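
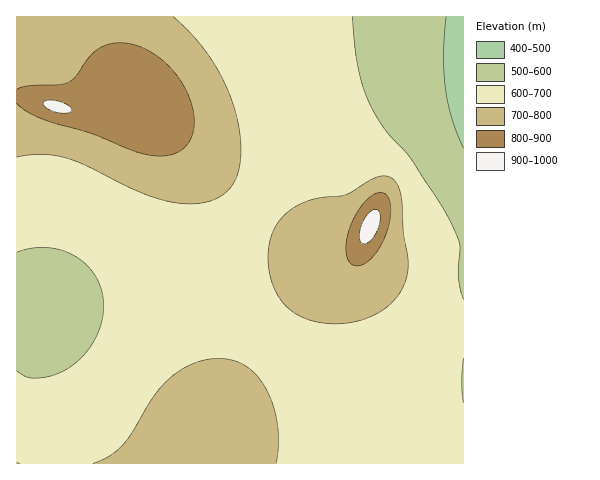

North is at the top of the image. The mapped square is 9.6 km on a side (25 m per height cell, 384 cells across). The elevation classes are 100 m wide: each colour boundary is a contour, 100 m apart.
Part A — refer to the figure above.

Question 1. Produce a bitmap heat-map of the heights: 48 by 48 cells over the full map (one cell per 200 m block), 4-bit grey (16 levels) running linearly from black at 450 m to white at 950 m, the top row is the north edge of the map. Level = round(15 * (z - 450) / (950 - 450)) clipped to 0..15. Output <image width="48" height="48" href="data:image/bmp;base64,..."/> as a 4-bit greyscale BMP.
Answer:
<image width="48" height="48" href="data:image/bmp;base64,Qk32BAAAAAAAAHYAAAAoAAAAMAAAADAAAAABAAQAAAAAAIAEAAATCwAAEwsAABAAAAAAAAAAAAAAABEREQAiIiIAMzMzAERERABVVVUAZmZmAHd3dwCIiIgAmZmZAKqqqgC7u7sAzMzMAN3d3QDu7u4A////AHd3d3d4iIiImZmZmYiId3d3ZmZmZVVVVXd3d3d3eIiImZmpmZiId3d3ZmZmZVVVVXd3d3d3d4iImaqqqZiId3d3ZmZmZVVVVWZmZnd3d3iImaqqqZiId3d3ZmZmZVVVVWZmZmZ3d3iImaqqqZiId3d2ZmZmZVVVVWZmZmZmd3eImaqqmZiId3d3ZmZmZVVVVWVVVmZmZ3eIiZmZmYiHd3d3ZmZmZVVVVVVVVVZmZnd4iJmZmIiHd3d3ZmZmZlVVVVVVVVVWZnd3iIiIiIiHd3d3ZmZmZlVVVVREVVVVZmd3eIiIiIh3d3d3dmZmZlVVVURERFVVZmZ3d4iIiId3d3d3d2ZmZmVVVUREREVVVmZnd3d3d3d3d3d3d3dmZmZVVURERERVVWZmd3d3d3d3d3d3d3d2ZmZVVURERERFVWZmZ3d3d3d3d3d3d3d3dmZlVUM0RERFVVZmZ3d3d3d3d3d3d3d3d2ZlVTMzRERFVVZmZnd3d3d3d3iIiId3d3ZmVTMzRERFVVZmZnd3d3d3eIiIiIiHd3ZmVUM0RERFVVZmZmd3d3d3iIiIiIiId3dmVURERERFVVZmZmd3d3d3iIiIiYiIh3dmVURERERFVVZmZmd3d3d4iIiImZmIiHdmVERERERVVVZmZmd3d3d4iIiJmqmYiHdmVEREREVVVVZmZmd3d3d4iIiJmrqZiHdmVERERFVVVWZmZmd3d3d4iIiJm8ypiHdmVVVVVVVVVmZmZnd3d3d4iIiJm93KiHdmVVVVVVVVZmZmZ3d3d3d4iIiImt7bmHZlVFVVVVVWZmZmd3d3d3d3iIiIms7sl3ZlVGZVVWZmZmZ3d3d3d3d3eIiIib3sl3ZVRGZmZmZmZnd3d3d3d3d3d4iIiKzcp2ZVRGZmZmZmd3d4iIiId3d3d3eIiIq7l2VUQ2ZmZmZ3d4iIiIiIh3d3d3d3d4iah2VEM3d3d3d3iIiZmZmIiHd3d3d3d3eIdlVEM3d3d3eIiZmaqZmYiHd3d3d3d2Z3ZlRDMnd3d4iImaqqqqmZiHd3d3dmZmZmZUQzMoiIiIiZqqu7uqqZiHd3dmZmZmZVVUQzIoiIiZmqu7u7u7qpiHd3ZmZmZmVVVEMyIomZmqq7vMzMu7qpiHd2ZmZmZVVVREMyIZmqu8zMzMzMu7qpiHdmZmZmVVVURDMyIaq83d3MzMzMy7qpiHdmZmZlVVVERDMiIbze7dzMzMzMu7qZh3dmZmZlVVVEQzMiEbzMzMzMzMzMu6qYh3ZmZmZVVVVEQzMiEau7u7vMzMzLu6qYh3ZmZmVVVVREQzMiEaqqqru8zMy7uqmId2ZmZmVVVVREQzIiEZmZqqu7vMu7qpmHd2ZmZmVVVVREMzIiEZmZmqq7u7u6qZiHdmZmZlVVVUREMzIiEZmZmaqru7uqmYh3dmZmZlVVVUREMzIiEZmZmZqqqqqpmId3ZmZmZlVVVUREMzIiEYiJmZmqqqmZiHd3ZmZmZVVVVUREMzIiEYiImZmZmZmIh3d2ZmZmZVVVVUREMzIiEQ=="/>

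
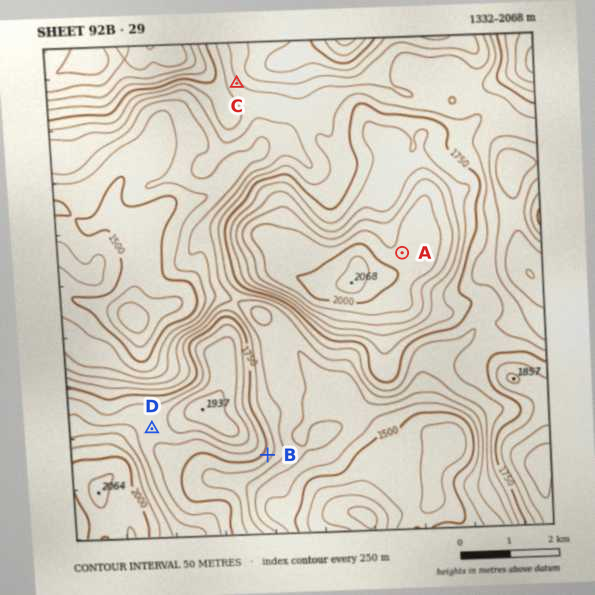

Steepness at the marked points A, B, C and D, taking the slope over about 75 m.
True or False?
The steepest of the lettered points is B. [True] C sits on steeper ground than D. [True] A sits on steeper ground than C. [False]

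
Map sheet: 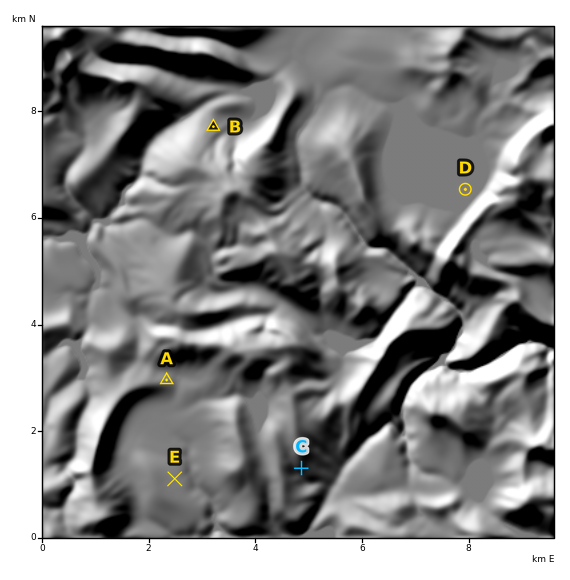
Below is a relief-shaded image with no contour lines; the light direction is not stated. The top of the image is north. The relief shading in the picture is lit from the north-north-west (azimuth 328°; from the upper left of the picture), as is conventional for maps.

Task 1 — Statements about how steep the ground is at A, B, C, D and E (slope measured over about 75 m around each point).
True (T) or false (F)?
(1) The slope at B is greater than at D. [T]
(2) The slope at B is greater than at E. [T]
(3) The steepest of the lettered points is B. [F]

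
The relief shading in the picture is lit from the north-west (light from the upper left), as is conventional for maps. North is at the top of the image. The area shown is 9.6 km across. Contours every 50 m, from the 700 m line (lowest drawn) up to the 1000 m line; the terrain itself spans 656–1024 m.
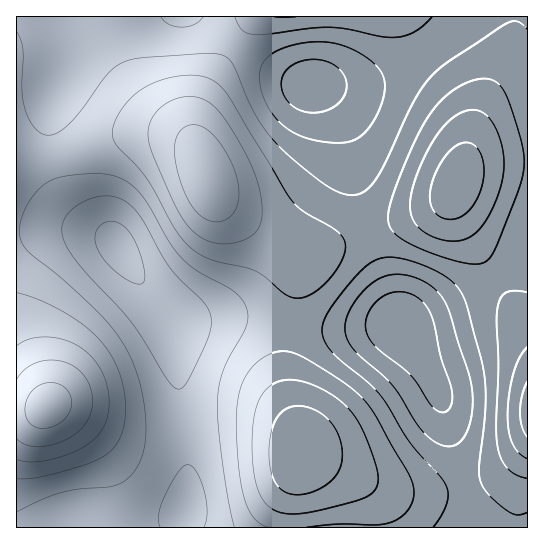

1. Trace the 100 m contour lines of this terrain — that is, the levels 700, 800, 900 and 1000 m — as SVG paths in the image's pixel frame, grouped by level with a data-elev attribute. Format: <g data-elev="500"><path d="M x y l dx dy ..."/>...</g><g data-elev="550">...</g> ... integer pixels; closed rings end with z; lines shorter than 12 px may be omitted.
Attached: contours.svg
<g data-elev="700"><path d="M439 412l-9-8-19-29-33-26-10-14-3-10 3-12 9-12 10-7 12-2 14 3 10 7 8 12 4 12 6 32 9 25 2 11 0 8-3 7-4 3z"/><path d="M135 284l-10-6-11-8-9-9-6-10-3-8-1-8 3-7 5-5 8-2 8 2 8 7 7 9 7 19 4 17-1 6-2 2z"/><path d="M311 113l-13-4-10-7-6-11 0-12 4-9 9-7 14-3 13 0 11 4 8 7 5 10 0 9-4 9-8 8-11 4z"/></g><g data-elev="800"><path d="M433 527l9-13 5-12 1-9-3-10-35-40-31-49-11-12-34-28-8-11-4-9 0-8 4-9 17-26 23-25 8-5 9-3 20 1 27 9 20 11 11 14 7 17 14 51 3 20 0 32-6 54 1 14 9 14 18 16 10 4 10-3"/><path d="M17 512l25-13 19-6 18-4 30-2 10-3 8-5 7-7 6-10 3-11 3-24-3-29-7-27-11-24-12-18-18-19-33-31-34-28-6-8-2-8 0-12 5-14 9-14 11-11 9-5 11-3 37-2 17 4 15 9 12 14 23 40 12 16 16 14 37 20 8 8 4 8 2 8-1 10-23 44-4 14-3 16 1 24 4 39 6 39 6 26"/><path d="M527 30l-9-8-5-1-6 2-57 37-15 12-10 12-11 17-28 60-9 17-12 13-12 4-13-2-15-8-28-23-19-17-13-15-10-16-23-51-5-5-8-4-16 0-57 3-23 5-8 5-8 7-26 37-15 16-13 8-11-1-5-4-6-7-7-17-2-19 1-37-2-9-4-9"/><path d="M235 17l7 13 11 4 13 0 44-6 20-1 16 2 32 7 15 1 10-1 11-4 9-6 9-9"/></g><g data-elev="900"><path d="M281 513l12 1 14-1 51-13 15-7 3-6 2-6-2-14-8-25-8-17-9-14-12-11-14-10-16-7-15-3-16 2-12 8-9 15-4 21 0 35 4 26 9 17 7 5z"/><path d="M17 459l13 3 17-2 20-5 18-9 10-8 8-11 5-12 1-13-2-17-6-16-10-12-13-11-16-7-17-2-16 2-12 7"/><path d="M527 347l-8 11-5 15-5 21-1 21 1 16 3 12 7 10 8 6"/><path d="M217 243l12 1 12-3 9-4 7-7 4-8 1-9-3-27-6-17-9-19-15-25-11-15-8-7-9-5-11-2-11 2-15 7-11 12-5 13 1 15 21 50 13 25 8 10 8 6 8 5z"/><path d="M447 241l16-1 8-4 7-5 13-20 11-28 2-22-4-22-10-20-5-5-7-4-8 0-9 3-10 6-9 9-17 28-13 34-2 19 2 8 3 6 12 11z"/></g><g data-elev="1000"><path d="M36 427l7 1 10-1 8-5 7-7 3-8 0-8-2-7-6-6-9-3-9 0-9 4-6 7-4 9-1 11 4 8z"/></g>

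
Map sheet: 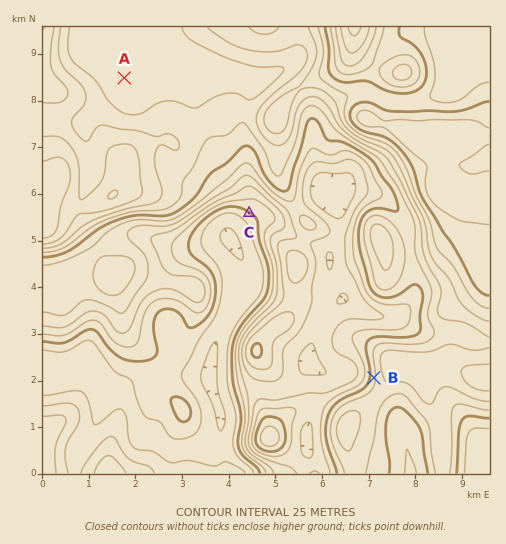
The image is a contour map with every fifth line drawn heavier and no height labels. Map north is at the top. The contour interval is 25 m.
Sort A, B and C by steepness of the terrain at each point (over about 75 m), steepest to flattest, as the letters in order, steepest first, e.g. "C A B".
B C A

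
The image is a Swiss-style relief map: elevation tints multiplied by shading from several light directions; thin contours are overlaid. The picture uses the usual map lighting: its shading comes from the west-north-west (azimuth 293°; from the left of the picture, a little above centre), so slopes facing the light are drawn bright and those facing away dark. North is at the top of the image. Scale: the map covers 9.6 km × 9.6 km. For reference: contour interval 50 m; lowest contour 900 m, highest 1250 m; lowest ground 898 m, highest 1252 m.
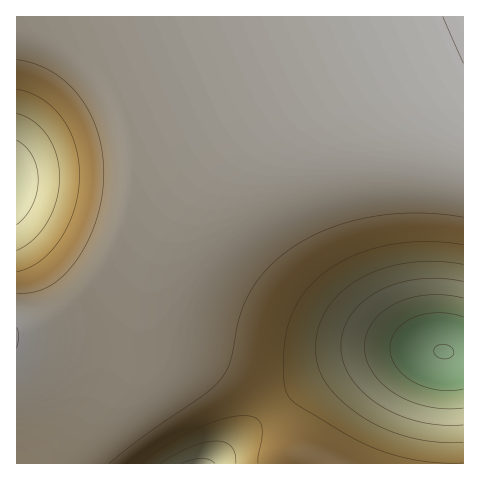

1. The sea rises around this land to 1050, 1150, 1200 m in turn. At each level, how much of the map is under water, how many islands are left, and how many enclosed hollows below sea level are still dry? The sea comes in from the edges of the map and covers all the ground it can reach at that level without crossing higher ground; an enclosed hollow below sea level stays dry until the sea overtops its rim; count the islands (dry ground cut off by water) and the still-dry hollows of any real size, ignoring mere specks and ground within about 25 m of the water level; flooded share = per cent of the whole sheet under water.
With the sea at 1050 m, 8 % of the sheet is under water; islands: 0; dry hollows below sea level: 0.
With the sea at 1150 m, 23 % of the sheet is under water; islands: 0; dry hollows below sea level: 0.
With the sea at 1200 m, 37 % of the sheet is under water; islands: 0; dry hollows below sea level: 0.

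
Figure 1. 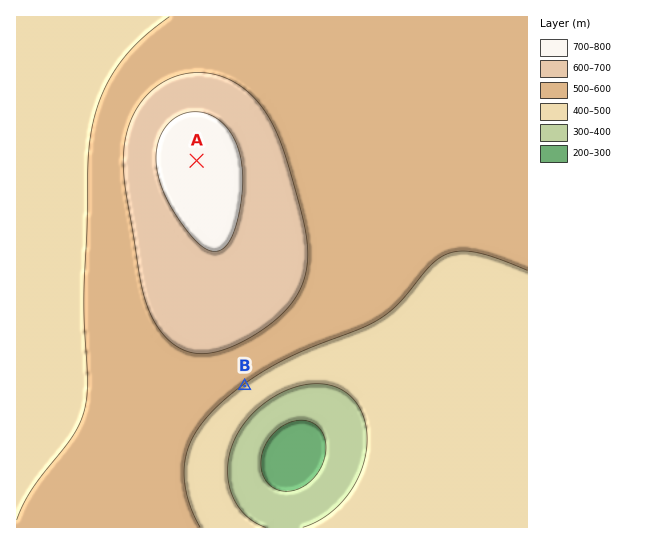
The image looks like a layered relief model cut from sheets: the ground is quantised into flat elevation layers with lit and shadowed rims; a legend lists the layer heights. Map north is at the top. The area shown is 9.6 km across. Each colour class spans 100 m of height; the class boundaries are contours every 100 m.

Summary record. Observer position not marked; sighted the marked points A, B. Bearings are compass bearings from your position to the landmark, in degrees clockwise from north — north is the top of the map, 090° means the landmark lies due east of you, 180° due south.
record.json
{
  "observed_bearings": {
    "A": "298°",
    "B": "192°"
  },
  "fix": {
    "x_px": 283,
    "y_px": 206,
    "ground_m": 630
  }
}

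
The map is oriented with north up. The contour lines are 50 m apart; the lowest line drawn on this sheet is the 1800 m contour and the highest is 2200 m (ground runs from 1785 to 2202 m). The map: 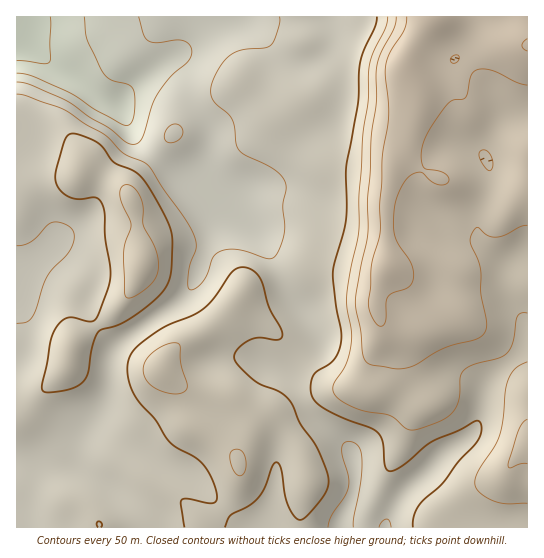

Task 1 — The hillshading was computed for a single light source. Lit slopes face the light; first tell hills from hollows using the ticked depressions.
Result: NW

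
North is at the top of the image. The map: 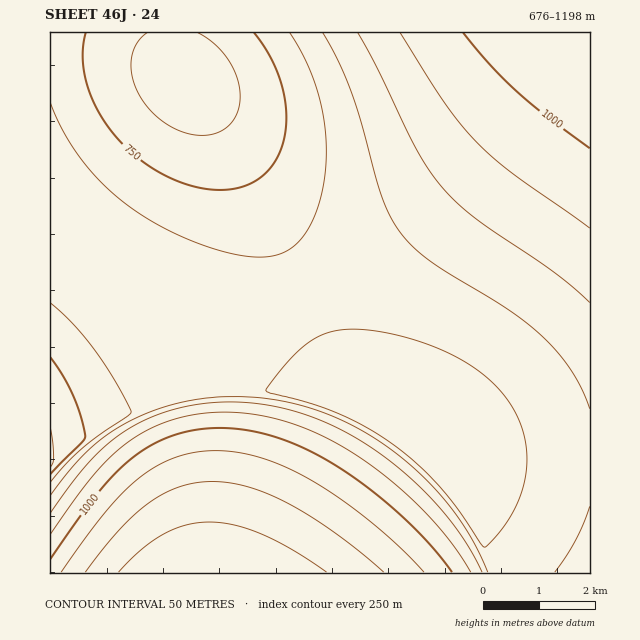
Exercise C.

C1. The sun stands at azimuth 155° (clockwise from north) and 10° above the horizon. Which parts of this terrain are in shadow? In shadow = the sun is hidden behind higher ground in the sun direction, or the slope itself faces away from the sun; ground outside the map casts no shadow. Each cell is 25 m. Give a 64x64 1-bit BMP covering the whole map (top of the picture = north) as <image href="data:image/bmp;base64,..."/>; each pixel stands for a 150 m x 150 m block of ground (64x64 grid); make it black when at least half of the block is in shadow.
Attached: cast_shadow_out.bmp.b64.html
<image width="64" height="64" href="data:image/bmp;base64,Qk0+AgAAAAAAAD4AAAAoAAAAQAAAAEAAAAABAAEAAAAAAAACAAATCwAAEwsAAAIAAAAAAAAA////AAAAAAAAAAAAAAAAAAAAAAAAAAAAAAAAAAAAAAAAAAAAAAAAAIAAAAAAAAAAgAAAAAAAAADAAAAAAAAAAOAAAAAAAAAA8AAAAAAAAADwAAAAAAAAAPgAAAAABAAA/AAAAAAIAAD+AAAAABgAAP8AAAAAMAAA/8AAAADgAAD/4AAAAcAAAP/4AAAHAAAA//8AAD4AAAD///AD/AAAAD/////wAAAAB////8AAAAAA///+AAAAAAAf//AAAAAAAAB8AAAAAAAAAAAAAAAAAAAAAAAAAAAAAAAAAAAAAAAAAAAAAAAAAAAAAAAAAAAAAAAAAAAAAAAAAAAAAAAAAAAAAAAAAAAAAAAAAAAAAAAAAAAAAAAAAAAAAAAAAAAAAAAAAAAAAAAAAAAAAAAAAAAAAAAAAAAAAAAAAAAAAAAAAAAAAAAAAAAAAAAAAAAAAAAAAAAAAAAAAAAAAAAAAAAAAAAAAAAAAAAAAAAAAAAAAAAAAAAAAAAAAAAAAAAAAAAAAAAAAAAAAAAAAAAAAAAAAAAAAAAAAAAAAAAAAAAAAAAAAAAAAAAAAAAAAAAAAAAAAAAAAAAAAAAAAAAAAAAAAAAAAAAAAAAAAAAAAAAAAAAAAAAAAAAAAAAAAAAAAAAAAAAAAAAAAAAAAAAAAAAAAAAAAAAAAAAAAAAAAAAAAAAAAAAAAA=="/>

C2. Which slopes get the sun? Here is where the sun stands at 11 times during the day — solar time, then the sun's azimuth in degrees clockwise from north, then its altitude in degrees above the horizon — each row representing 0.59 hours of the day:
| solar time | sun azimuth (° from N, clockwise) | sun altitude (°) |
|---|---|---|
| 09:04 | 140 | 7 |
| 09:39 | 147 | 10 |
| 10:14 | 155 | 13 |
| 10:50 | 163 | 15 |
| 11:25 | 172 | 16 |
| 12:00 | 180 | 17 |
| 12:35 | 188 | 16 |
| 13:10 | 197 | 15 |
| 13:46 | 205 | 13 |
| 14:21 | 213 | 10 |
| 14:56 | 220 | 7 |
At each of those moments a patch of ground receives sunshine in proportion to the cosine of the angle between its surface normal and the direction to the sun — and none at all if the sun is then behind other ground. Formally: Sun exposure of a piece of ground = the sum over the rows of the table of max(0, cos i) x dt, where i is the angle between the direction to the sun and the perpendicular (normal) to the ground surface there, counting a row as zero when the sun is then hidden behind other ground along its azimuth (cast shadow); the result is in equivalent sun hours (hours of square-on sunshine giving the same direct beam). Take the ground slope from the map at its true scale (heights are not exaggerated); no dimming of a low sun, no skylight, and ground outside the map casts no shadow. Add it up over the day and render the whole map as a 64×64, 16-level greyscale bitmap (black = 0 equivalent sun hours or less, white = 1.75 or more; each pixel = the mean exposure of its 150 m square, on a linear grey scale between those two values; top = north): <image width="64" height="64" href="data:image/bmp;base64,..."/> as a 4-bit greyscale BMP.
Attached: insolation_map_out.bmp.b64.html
<image width="64" height="64" href="data:image/bmp;base64,Qk12CAAAAAAAAHYAAAAoAAAAQAAAAEAAAAABAAQAAAAAAAAIAAATCwAAEwsAABAAAAAAAAAAAAAAABEREQAiIiIAMzMzAERERABVVVUAZmZmAHd3dwCIiIgAmZmZAKqqqgC7u7sAzMzMAN3d3QDu7u4A////AIiIiZmZmqqqqqqqqqqqqZmZmZmZmZmIiId1m7u7u7u7eIiImZmZmqqqqqqqqqmZmZmZmZmZiIiId2Wbu7u7u7t3iIiJmZmZmqqqqqqZmZmZmZmZmZiIiId2Vpq7u7u7u3d4iImZmZmZmZmZmZmZmZmZmZmYiIiId2VImru7u7u7d3iIiJmZmZmZmZmZmZmZmZmZmYiIiHd2VFmqu7u7u7tnd4iIiZmZmZmZmZmZmZmZmZmIiIiHd2ZDeau7u7u7u2d3eIiIiZmZmZmZmZmZmZmZiIiIiHd2ZTWaq7u7u7u7Znd3iIiImZmZmZmZmZmZmYiIiIh3d2ZTOKq7u7u7u7tWZ3d4iIiImZmZmZmZmZmIiIiIh3d2ZTJ5q7u7u7zMzFVmd3eIiIiIiJmZmZmIiIiIiId3dmVTJZqru7zMzMzMRVZnd3eIiIiIiIiIiIiIiIiHd3dmVDFIqru7zMzMzMwkRWZnd3eIiIiIiIiIiIiIh3d3ZmVDE4qru7zMzMzMzCE0VWZnd3d4iIiIiIiIiHd3d2ZlVCEoq7u7zMzMzMzMchJEVWZmd3d3d3d3d3d3d3dmZVQyAnq7zMzMzMzMzMyXMCNEVWZmZ3d3d3d3d3dmZmVUQhA4q7zMzMzMzMzMzLqEASNEVVVmZmZmZmZmZmZVVEMQBIq7zMzMzMzMzMzMy6lhARI0RFVVVWZmZlVVVUQyEAFpu7zMzN3d3d3d3czMy6hAABIjNERERVVUREQzIhAAOKu8zMzd3d3d3d3d3czMu6cwAAESIjMzMzMzIhEAACebu8zMzd3d3d3d3d3d3czMu6cwAAAAARERERAAAAAmm7vMzM3d3d3d3d3d3d3d3czMu6hBAAAAAAAAAAABR6u7zMzM3d3d3d3d3d3d3e3d3dzMy7p0IQAAAAABJHq7vMzMzN3d3d3d3d3d3d3d7t3d3dzMzLuql2ZmaJq7u8zMzM3d3d3d3d3d3d3d3d3u7d3d3czMzMzLu7u7zMzMzMzN3d3d3d3d3d3d3d3d3e7u7d3d3dzMzMzMzMzMzMzM3d3d3d3e7u7u7u7u3d3d/u7u7d3d3d3d3d3d3c3d3d3d3d3d3u7u7u7u7u7u7t3+7u7d3d3d3d3MzM3d3d3d3d3d3d3u7u7u7u7u7u7u7v7u7t3d3d3czMzMzM3d3d3d3d3d3u7u7u7u7u7u7u7u/u7u3d3d3MzMzMzMzM3d3d3d3d3e7u7u7u7u7u7u7u7+7u3d3d3MzMzMzMzMzM3d3d3d3d7u7u7u7u7u7u7u7u7u7d3d3MzMzMzMzMzMzN3d3d3d3u7u7u7u7u7u7u7u7u7d3d3MzMzMzMzMzMzMzd3d3d3e7u7u7u7u7u7u7u7u7d3d3MzMzMzMzMzMzMzM3d3d3d7u7u7u7u7u7u7u7u7t3dzMzMzMu7u7vMzMzMzN3d3d3u7u7u7u7u7u7u7u7t3dzMzMy7u7u7u7vMzMzMzd3d3d7u7u7u7u7u7u7u7t3dzMzMu7u7u7u7u7vMzMzN3d3d3u7u7u7u7u7u7u7t3dzMzMu7u7u7u7u7u7zMzMzd3d3e7u7u7u7u7u7u7u3dzMzLu7u7u7u7u7u7u8zMzN3d3d7u7u7u7u7u7u7u7dzMzLu7u7qqqqqru7u7vMzMzd3d3e7u7u7u7u7u7u7tzMzLu7u6qqqqqqqru7u8zMzN3d3d7u7u7u7u7u7u7uzMzLu7uqqqqqqqqqq7u7vMzM3d3d3u7u7u7u7u7u7u7MzLu7uqqqqqqqqqqqu7u8zMzN3d3e7u7u7u7u7u7u7szLu7uqqqqqqqqqqqq7u7vMzM3d3d3u7u7u7u7u7u7uzLu7uqqqqqmZqqqqqqu7u8zMzd3d3e7u7u7u7u7u7u7Lu7uqqqqpmZmZqqqqq7u7zMzN3d3d7u7u7u7u7u7u7ru7uqqqqZmZmZmqqqqru7vMzM3d3d3u7u7u7u7u7u7uu7uqqqqpmZmZmaqqqru7vMzM3d3d3e7u7u7u7u7u7u67uqqqqpmZmZmaqqqqu7u8zMzd3d3d7u7u7u7u7u7u7ru6qqqqmZmZmZqqqqu7u8zMzN3d3d3u7u7u7u7u7u7uu7qqqqqZmZmaqqqqq7u7zMzN3d3d3u7u7u7u7u7u7u67qqqqqqqZqqqqqqu7u7zMzM3d3d3e7u7u7u7u7u7u7ruqqqqqqqqqqqqqu7u7zMzM3d3d3d7u7u7u7u7u7u7uu7qqqqqqqqqqqru7u8zMzM3d3d3d7u7u7u7u7u7u7u67uqqqqqqqqqq7u7u8zMzN3d3d3d7u7u7u7u7u7u7u7ru7qqqqqqqru7u7vMzMzd3d3d3d7u7u7u7u7u7u7u7du7u7u7u7u7u7u8zMzM3d3d3d3e7u7u7u7u7u7u7u3d27u7u7u7u7u7zMzMzN3d3d3d3u7u7u7u7u7u7u7d3d3bu7u7u7u7vMzMzM3d3d3d3e7u7u7u7u7u7u7u3d3d3du7u7u7zMzMzMzd3d3d3e7u7u7u7u7u7u7u7t3d3d3d3MzMzMzMzMzd3d3d3u7u7u7u7u7u7u7u7u7d3d3d3d3czMzMzMzN3d3d3u7u7u7u7u7u7u7u7u7u7d3d3d3d3dzMzMzN3d3d3u7u7u7u7u7u7u7u7u7u7u7d3d3d3d3d3MzN3d3d3e7u7u7u7////u7u7u7u7u7u7d3d3d3d3d3d3d3d3d7u7u7v/////////+7u7u7u7u7t3d3d3d3d3d"/>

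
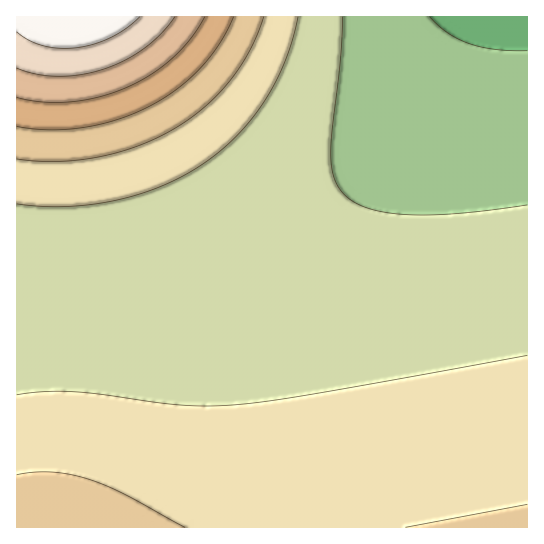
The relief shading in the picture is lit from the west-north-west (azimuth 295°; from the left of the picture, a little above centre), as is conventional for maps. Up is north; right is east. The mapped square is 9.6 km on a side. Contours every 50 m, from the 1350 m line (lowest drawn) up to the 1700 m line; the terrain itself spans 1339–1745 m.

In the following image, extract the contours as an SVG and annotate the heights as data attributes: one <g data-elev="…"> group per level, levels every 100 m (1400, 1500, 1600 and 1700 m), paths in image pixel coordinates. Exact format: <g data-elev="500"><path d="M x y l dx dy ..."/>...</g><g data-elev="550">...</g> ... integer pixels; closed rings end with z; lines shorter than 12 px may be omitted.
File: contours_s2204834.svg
<g data-elev="1400"><path d="M527 205l-69 8-52 2-21-3-18-4-13-6-10-8-6-8-4-8-3-24 1-24 9-72 2-41"/></g><g data-elev="1500"><path d="M185 527l-63-34-35-14-18-5-18-2-17 0-17 3"/><path d="M527 504l-122 23"/><path d="M17 159l38 3 42-5 40-11 36-16 30-22 26-26 20-31 15-34"/></g><g data-elev="1600"><path d="M17 97l25 5 28 0 28-5 28-9 25-14 22-16 18-20 14-21"/></g><g data-elev="1700"><path d="M17 32l12 8 14 6 16 2 18 0 17-4 17-7 15-9 14-11"/></g>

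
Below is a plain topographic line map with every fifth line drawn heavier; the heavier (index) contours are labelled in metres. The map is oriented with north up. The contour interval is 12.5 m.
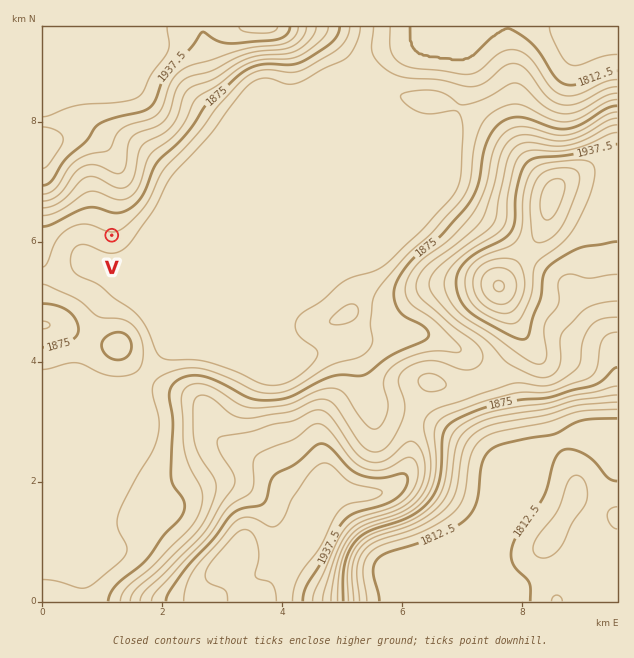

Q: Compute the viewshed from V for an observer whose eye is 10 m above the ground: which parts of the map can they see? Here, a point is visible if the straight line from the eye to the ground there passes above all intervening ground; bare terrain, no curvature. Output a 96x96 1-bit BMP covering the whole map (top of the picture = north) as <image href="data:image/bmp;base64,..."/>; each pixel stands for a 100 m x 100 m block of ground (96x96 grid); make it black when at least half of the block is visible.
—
<image width="96" height="96" href="data:image/bmp;base64,Qk2+BAAAAAAAAD4AAAAoAAAAYAAAAGAAAAABAAEAAAAAAIAEAAATCwAAEwsAAAIAAAAAAAAA////AAAAAAAAAf4AAAAAAAAAAAAAAP8AAAAAAAAAAAAAAP+AAAAAAAAAAAAAAH/AAAAAAAAAAAAAAD/gAAAAAAAAAAAAAB/4AAAAAAAAAAAAAA/8AAAAAAAAAAAAAA/+AAAAAAAAAAAAAAf/AQAAAAAAAAAAAAf/gYAAAAAAAAAAAAf/w8AAAAAAAAAAAAf/48AAAAAAAAAAAAP//+AAAAAAAAAAAAP//8AAAAAAAAAAAAB//8AAAAAAAAAAAAAf/4AAAAAAAAAAAAAH/4AAAAAAAAAAAAAAP8AAAAAAAAAAAAAAH/gAAAAAAAAAAAAAH/wA4AAAAAAAAAwAH/4AcAAAAAAAAA4AH/8AOAAAAAAAAA4AH/8AOAAAAAAAAA4AP/8APAAAAAAAAA8Af/8AHAAAAAAAAA+B//8AHAAAAAAAAA/B//4AHAAAAAAAAA/h//4APAAAAAAAAA/j//4APAAAAAAAAA/z//4APAAAAAAAAB/z//4APAAAAAAAAB/z//4AfAAAAAAAAB////8A/AAAAAAAAB////8A/gAAAAAAAB////+D/gAAAAAAAD/////H/gAAAAAAAD///////wAAAAAAAD///////4DgAAAAAD///////8HwwAAAAD///////+P/wAAAAD///////+f/wAAAAD//////////gAAAAD//////////AAAA//////wD///+AAAB//////wD///8AAAP//////8B///8AAD///////+B///4AAD////////B///wAAD////////h///wAAD////////z///wAAD////////////wAAD////////////wAAD////////////wAAD////////////wAAD////////////wAAD////////////wAAD////////////wAAD////////////4AAD/////////////AAD/////////////wAD/////////////4AD/////////////4AD/////////////8AD/////////////8AD//5//////////8AD//w//////////8AD//w//////////8AD//wf/////////+AD//gP/////////+AD//gH/////////+AB//AD/////////+AB/+AB/////////+AB/8AA/////////8AB/4AA/////////4AA/4AAf////////wAAfwAAP////////gAAHAAAH////////AAAAAAAD////////AAAAAAAB///////+AAAAAAAA///////+AAAAAAAAf//////8AAAAAAAAP//////8AAAAAAAAH//////8AAAAAAAAH////4D8AAAAAAAAD////gA8AAAAAAAAB///wAAMAAAAAAAAA///AAAGAAAAAAAAA//8AAAAAAAAAAAAA//4AAAAAAAAAAAAB//wAAAAAAAAAAAB///wAAAAAAAAAAAD///gAAAAAAAAAAAD//+AAAAAAAAAAAAB/+AAAAAAAAAAAAAB/4AAAAAAAAAAAAAB/AAAAAAAAAA="/>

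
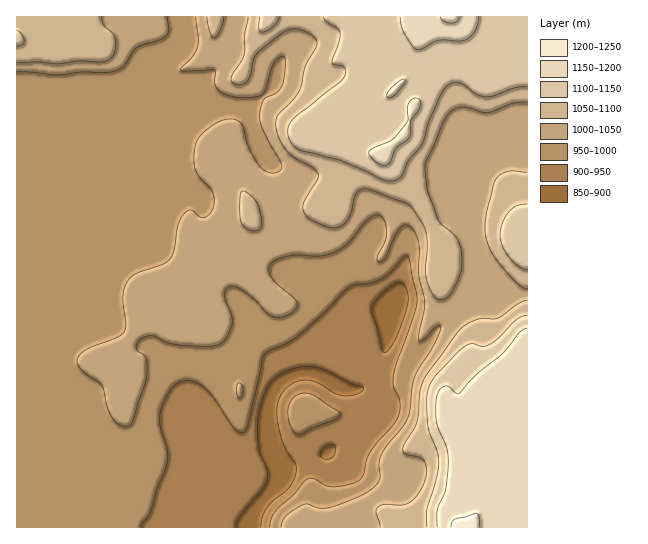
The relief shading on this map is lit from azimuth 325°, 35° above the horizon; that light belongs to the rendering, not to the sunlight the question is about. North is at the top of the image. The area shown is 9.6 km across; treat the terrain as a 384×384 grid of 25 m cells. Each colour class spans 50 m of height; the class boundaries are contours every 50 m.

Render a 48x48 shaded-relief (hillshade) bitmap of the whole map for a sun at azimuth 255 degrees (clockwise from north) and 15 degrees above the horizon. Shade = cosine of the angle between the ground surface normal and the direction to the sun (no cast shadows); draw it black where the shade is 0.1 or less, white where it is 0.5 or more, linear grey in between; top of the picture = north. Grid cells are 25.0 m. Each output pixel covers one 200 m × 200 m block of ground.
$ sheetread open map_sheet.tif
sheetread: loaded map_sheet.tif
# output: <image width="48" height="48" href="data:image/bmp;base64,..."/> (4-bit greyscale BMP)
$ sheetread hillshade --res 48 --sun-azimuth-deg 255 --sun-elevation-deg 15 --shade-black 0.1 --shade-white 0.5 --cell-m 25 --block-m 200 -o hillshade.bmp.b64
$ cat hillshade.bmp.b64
<image width="48" height="48" href="data:image/bmp;base64,Qk32BAAAAAAAAHYAAAAoAAAAMAAAADAAAAABAAQAAAAAAIAEAAATCwAAEwsAABAAAAAAAAAAAAAAABEREQAiIiIAMzMzAERERABVVVUAZmZmAHd3dwCIiIgAmZmZAKqqqgC7u7sAzMzMAN3d3QDu7u4A////AGZmZmZmZlRFZ3U1rbhmZmeZhnndplQ1ZmZmZmZmZkNFZ3ZEi7lmZmeYdnnMlmVEZmZmZmZndkNFZndkSKqGVWeHZWnMh3ZEVmZmZmZndkNFZnd1NHqmNFZ4dnnMl3dUVmZmZmZndlRFVmd2MUm2NFeah3nNuHZVVmZmZ3dmZlREVmZ2MUmmRWirqHi+yHZVZmZnd3dmZlQ0VWZ2MmqFVnisuYiu2GVVZmZ3d3dmZkM0VWd1I5uEVnibuoi+x1ZmZmZ3d3d3ZTM1VWiEBLx1Vmd5u6rNpmdmZmZmZnd3ZCNFVnmTBcyGVVZnm8zthWdlZ2ZmZ3iHUyNFZ4qRBcyGVEVWet/9dXdVZmZmZ4iHUyNFZ5uBBLuFMjVmed/7ZodVZ2Zmd4iHVDNFeJqCAopzEkZ4id/7ZodVd2Z3eId3ZDNGeJlyAVdkNXd4ms7qZodmd2d3iHdmZURWeIhjEkVmeJhmm6vLhnh2d2d3d3ZmZVVWd3dTNFVniIZEi6mrp2eHd2Z3d2ZlVlZnd3ZDRWZnd2VDa7iLuGaIh2ZndmZmZmZ3dmVEVmVVZmVDWsp5uXV5mWZmZmZ3dmd3ZlVVZmVEVWVCSdx3mXVpqWZmZmd4h3ZmZlVVd2VERFVDSN2XiHZomWZmZneIiHZVZlVWd2VEM0VER87IZmZnh2Zmd3d4iGVVZlVnd2VEREVUR7/6VFZnd2Z3d3Z4h2VVZlVnZlREVVVlRs/5Q0ZoiWd4h2Vnd2ZmZmZmZURVZmZ2Rb/4QzV5q2d3dmVWZmZnZmZmVVVmZmeHQ5/5Mjaby3d3ZmVVZmd3dmZmZmZ3ZlWIU375MTe9y2d2ZWVVZneHd3dndmZ3ZkRodG3pMUnMqWd3ZVZmZniHd3d3ZVZ3dkNHhXzGIlrLl2d3ZlVmZniHZoiHVFd3d1I2h4yUJHq6h2d3dlVWZmeHZomXVGd4h0M2iJpiNXmpdmd3dlRVZmeHZoqXRGd4dkNGiZcyRnmpdmZmdmRFZmeId5qGRGd4dlVomHUzVniYdmZmZmVVZmeHeJl0NGd4h2eKlkMjVniYZWZmZmZVZniHiIdTNGiZmImrhCIkVmd3VWZmZmZmZnh3iHZDNpy6mZqpYxEkZmZmVWZmZmZmZ4dniHZDSN7JiIh3ZDESVmVWZmZmZmZmZ4dnd3ZEa+6nZmZmZlEBRmZWZ2ZmZmZmZ3dWd3ZFfNyXZlZmd2IBNnZWd2ZmZmZmZ3ZmZ3ZWi7qHdmZmd3MBNXdmd2ZmZmZmZmZmZnd3iZmYh2ZnZ3URNohlZ2ZmZmZmZmZmZ4mHZnmph2Z3dmUiR5llZnd3dmZ2ZndmeKuVNHmqh3d3dlUzWJhlZoiId3h2Vnh2Z5qUI2m6h3d3d2VEaIZWZoiId4hjNGd3h2iWI1iql3d2eHVFaHZWZmZnd3ZCJGZnmWaYU1eaqHZmeIdVd3VVVVRWdlQzNWVWm3SKdEaKqoZmiZdmd2VVVkRHhjNEVVQ1rIR7pTWJqXZnmYh4hkNFZkRXhjJFZUM1vYNryEV5mGZ4mIiZdSJFZg=="/>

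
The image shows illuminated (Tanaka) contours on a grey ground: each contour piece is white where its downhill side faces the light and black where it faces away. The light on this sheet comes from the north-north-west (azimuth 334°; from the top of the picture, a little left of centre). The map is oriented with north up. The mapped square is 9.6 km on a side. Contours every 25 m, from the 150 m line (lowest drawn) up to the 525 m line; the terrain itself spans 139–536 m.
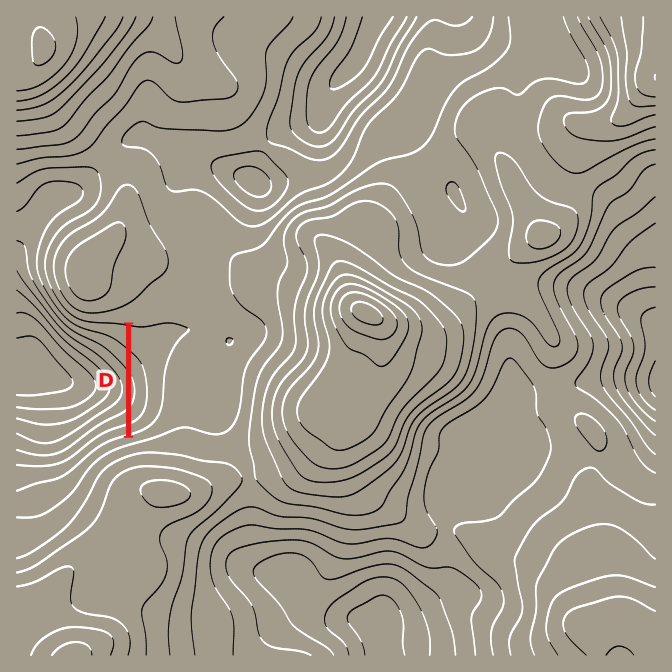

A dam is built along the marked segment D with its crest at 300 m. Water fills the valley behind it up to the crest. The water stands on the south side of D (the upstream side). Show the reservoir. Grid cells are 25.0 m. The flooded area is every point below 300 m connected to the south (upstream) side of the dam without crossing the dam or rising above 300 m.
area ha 85.2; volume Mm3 13.09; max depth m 56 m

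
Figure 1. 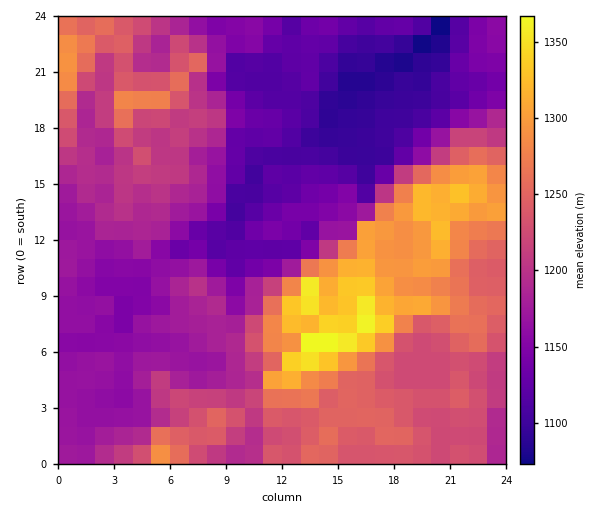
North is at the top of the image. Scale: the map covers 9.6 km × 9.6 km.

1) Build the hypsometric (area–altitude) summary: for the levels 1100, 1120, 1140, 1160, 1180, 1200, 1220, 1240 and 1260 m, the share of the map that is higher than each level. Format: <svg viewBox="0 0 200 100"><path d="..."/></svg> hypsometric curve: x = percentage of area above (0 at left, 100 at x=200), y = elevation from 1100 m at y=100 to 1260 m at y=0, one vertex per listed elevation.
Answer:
<svg viewBox="0 0 200 100"><path d="M189 100l-17-12-18-13-15-13-29-12-20-12-14-13-23-13-18-12"/></svg>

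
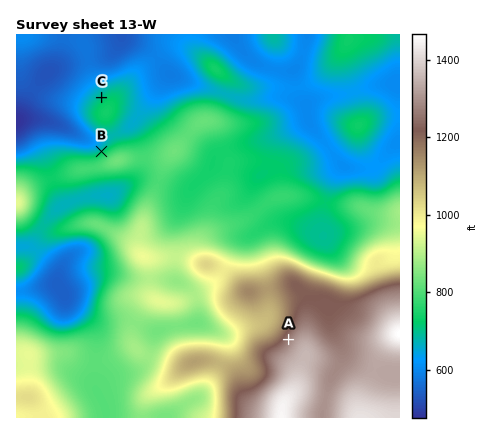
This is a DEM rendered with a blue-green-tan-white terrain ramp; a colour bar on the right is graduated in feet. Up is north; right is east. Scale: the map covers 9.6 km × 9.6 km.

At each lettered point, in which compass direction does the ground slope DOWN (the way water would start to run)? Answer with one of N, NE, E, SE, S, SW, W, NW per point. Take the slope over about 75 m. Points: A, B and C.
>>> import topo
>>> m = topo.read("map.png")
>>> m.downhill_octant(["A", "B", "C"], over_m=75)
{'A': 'NW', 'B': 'NW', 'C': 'NW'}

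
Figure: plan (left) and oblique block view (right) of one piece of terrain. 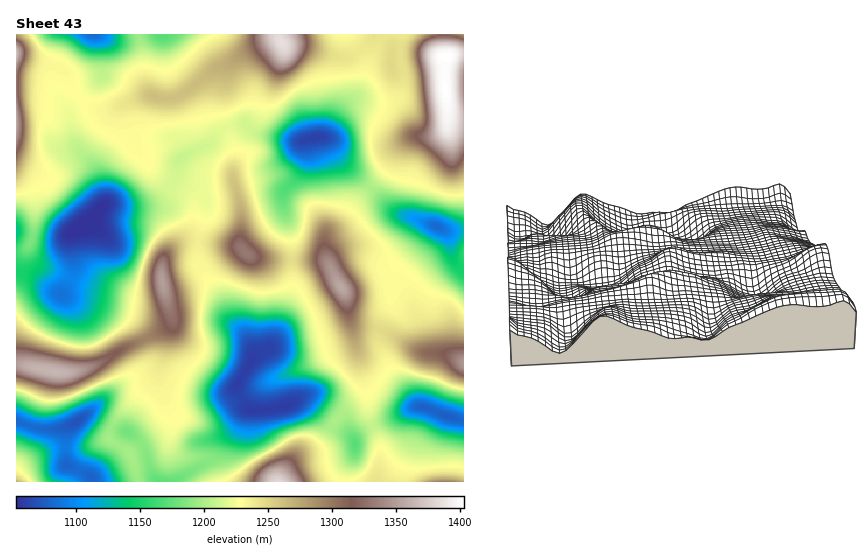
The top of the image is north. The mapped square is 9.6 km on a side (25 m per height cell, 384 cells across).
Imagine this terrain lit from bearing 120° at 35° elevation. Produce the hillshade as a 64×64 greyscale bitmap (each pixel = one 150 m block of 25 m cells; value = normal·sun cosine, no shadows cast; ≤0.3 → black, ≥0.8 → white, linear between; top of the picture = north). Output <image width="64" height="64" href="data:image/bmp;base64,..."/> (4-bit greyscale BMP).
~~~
<image width="64" height="64" href="data:image/bmp;base64,Qk12CAAAAAAAAHYAAAAoAAAAQAAAAEAAAAABAAQAAAAAAAAIAAATCwAAEwsAABAAAAAAAAAAAAAAABEREQAiIiIAMzMzAERERABVVVUAZmZmAHd3dwCIiIgAmZmZAKqqqgC7u7sAzMzMAN3d3QDu7u4A////AJq7uXiJmGVVeJmZmHZWZlQxI1eZq7qYh3d4iIh2VFVnibzKh4iYZVZ5mYmZh2ZmZDESR4qrqpmHZmiIiIdmZmeZrMuoiJh2Z4mYiZmZh3dlMQAlebuqmZhlZ4iIiHd3d4mry6h4iYd3iYd4mZmIh3ZSEAJYq6qaqXVXiYiIh3d3eImqmGZ4iIiJh3iamIiHd1QgATaKqZqqdVeJmIiId3d3eImXU0aIiIiHeJqpmIh3ZUIRJGiZmaqFV4iIiIh3dnd3iIdSJGiYiHd4mruqqYh2UyESRoiJmYZniId4iHZmeIiZiGMSWJmHd4iaq7u6mHdlMhEkZ4mZiHiIdmd4dmaImquqhiEmmYh4iImau7qYd2ZUIRI1aJmImamHZniHd4iavNy5UhN5mIiIiZqruqmId3ZUMiJHiIiau6l3eIiIiIm97uylIliIiIiJmruqmZiIiIdUIiV4iJrN3JiImZmIiaze7tpjRoiIiImrzLqZiJmZmHZCI2eImr3typmZmZiJq83u7aZWeIiImazdypiIiaqpmGQjV4iZrN7bqYmZmZmaze7uynd4iIiZrN7bmHd4mqqphlRXiJmrzMupiJqZmZqs3u7cqIiIiZmr3u25dmeJqqqYdmeJmZq7qqmIiZmZmZmr3u26mIiJmZrN7tuHZWZ4mYiIeImZmZmZmYd4iIiHd3ebzdypiImZmbzu7Kh2VURWeIiIiamZiIiZh3d3d3ZmVUWL3cupmZmZq97sqYdlQzRniHiJqZiHeImHZnZmZmVUMjWbzLqZqqqqze25iHZTJFeHd4mpmHZneIdmd3dmZlVDIkeauqqruqq83LmZh1MkZ3d3mqmIdmZnd2Z3d3d2ZUMyNFeJmavLqrvMuZmYYyRnd3eaqYh2ZmZmd4iIh3dmVDNERWeIq8u7u8uqqqhkNGd3eKqpiId2ZmZ3mZiId3ZlREVVVWebzLu7u6qrqYVFd3Zoq6mIiHd3d3iZmZh3dmVURWVFZ5vMzMu7qqu6h2Z3Znm7qYiIiIh3iKqZmHdmZlRFZkRoq8y8y7qpqrqYd3dlesy5iIiIiIiIqqqYh2ZmZUVmRGiru7u7qpmaqpiHdmV6zLqYiIiIiImaqqmHdmZlRWVDabu7qqqZmZqpmId2VorNupiIiIiIiZq7qYh3dmVFVDNqu7qpmZmZmamYh2VWisy6mIiIiIiZiau6mHdmZURDImq7qZmZmZmqqpmHVFeau6mIiIiImZmJqqqph2ZlQyISasupmIiImqu6qYZVaJqqqYiIiJmZmZmaqqmHZmZDEAFqy6mIh3iKu7updlV5qqqZiIiJmZmYmaqqmHd3ZlMQAErMqYh3d4mru6hlVnm7qpmIiImZqYeJu7qYd3d3ZBAAOLuph2ZniaqqmGRGeauqmYiJmJmZdmi8yph3d3dlIQEmmqmHZVeJmZmHVEaJqqmZmZmIiJhlRq3bmIiIh2UyIjV5mYZURomZmIdUNomqmZmYiIiIh2Q1ne2piIiHZUQ0VWiIh1RFiqmYd1Q1iamZmZiIiIh3ZUWd/sqYiIdlREVmZ4iHZUWKqZh2VEV5mZmZmYiJmYd3Zpzv26mId1REVmd3eIh2VYqqmXZVVXiZmZqqmZmqmIh3i9/typiHVERWd3d4iHZWiqqpdlZmd4iZqru6qqqZmYiave7cqYdlRFZ4h4iId2eaqql2Vnd3iImqu7uqqZmqmZms3u3LmHVFZ4iIiIh3Z5qqqXVWZ3d4iZqqqqmZmZqZmZrN7typdlZ4iIiIiHd4mqqphlVmZnd4mZmZmZmZmqmYmavd3bqHZ4iYiIiIdnmqqrqYZmZmZmeIiZmZiImqupmJmrzMuYiIiZmIiIh2eaqaqqmGZmZmVmeImYiHeavLmYiZqrupiIiJmYiIiHZ5qqmZmYdmZmVVZ4iZmHd4q9ypmJmZmZiIiImZmIeIdniaqqqZh2ZmZURniJmYd3is3LmZmZmZiIiIiZmZiIh3eImru6mHZmZURFeImZh3eKztupmZmIiIiIiImZmYiHd4iJrMuYd2ZlMzV3eImHd4rO3KmZmYiIiIiIiZmZmYh4iIms3KmId2UyNWdmeId3mr7sqZmZiIiIiIiZmIiZmIiIibztypmIdUNGdmVWZVeKvuypmZiIiIiIiJmZmZmZiIiJrN7cuqmGVFZ3ZVVURoq+3KmZiIiIiIiImZmZmZmZmYir3dy7qYdlZ3dlVUM1ir7bmZmIiIiImZmZmZmZmZmZiJq8zLu6mHd3eHZlQiWKvtuZmIiIiIiIiZmZqpmZmZmYmavLqqqYh3d4h3YyNoq92pmIiIiHd4iIiYmaqZmZqZiJq7qqqpmId3iIdjE2ir3amYiIiId3d3eIiImZmZmpmImrupmamZiHeIiGMTaLztqZiIiZh3d3d4h3d4mZmaqYiKu6mZmZmYiIiIYhNpvO2piIiZmYd3d3iHdmeJmZmZh4rMupmZmZiIiJhSFHm87bmIiJmYh3d3iIh3ZniImZmHec3bqZmZmYiImFIkebz+ypiIiId2ZneIh3d2Z4iJmId4ve26mZmZiHiHUiV5vP7KiIiIdlVVZ3h3d3Zmd3iIdmit7cqZiZmIeIdCNXir3cqHiIhlVERWeHZmZ2ZmZ3dmZ5vdy6mIiIiIhjEkZ4mruYd4iHZVRFeIh2VWd2ZlVVZ4mszLmYiIiIiHMQJFZ4mqhmeIdlREaJiHZVZndmVEVniavLqYiHeIiIdSEjRV"/>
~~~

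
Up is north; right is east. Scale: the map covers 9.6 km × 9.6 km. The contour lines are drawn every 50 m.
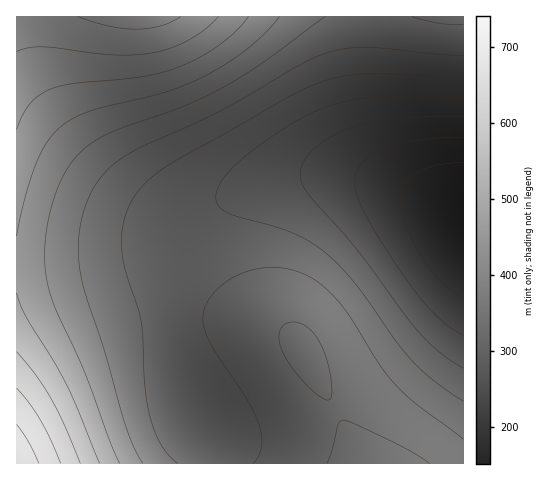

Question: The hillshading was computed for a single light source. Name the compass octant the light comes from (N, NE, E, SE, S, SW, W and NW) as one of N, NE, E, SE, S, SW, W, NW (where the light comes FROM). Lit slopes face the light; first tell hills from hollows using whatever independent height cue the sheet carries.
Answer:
NE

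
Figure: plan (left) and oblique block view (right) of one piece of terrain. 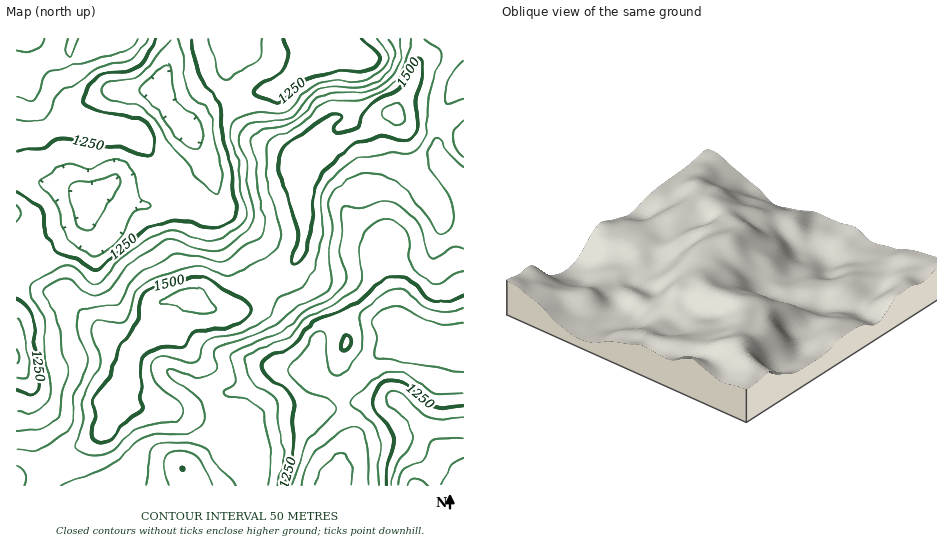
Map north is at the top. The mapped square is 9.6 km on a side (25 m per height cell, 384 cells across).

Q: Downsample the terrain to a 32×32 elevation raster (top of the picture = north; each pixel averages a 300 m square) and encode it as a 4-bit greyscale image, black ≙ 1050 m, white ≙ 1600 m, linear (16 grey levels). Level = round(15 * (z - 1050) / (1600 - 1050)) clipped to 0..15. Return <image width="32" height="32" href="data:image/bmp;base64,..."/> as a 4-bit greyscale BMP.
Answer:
<image width="32" height="32" href="data:image/bmp;base64,Qk12AgAAAAAAAHYAAAAoAAAAIAAAACAAAAABAAQAAAAAAAACAAATCwAAEwsAABAAAAAAAAAAAAAAABEREQAiIiIAMzMzAERERABVVVUAZmZmAHd3dwCIiIgAmZmZAKqqqgC7u7sAzMzMAN3d3QDu7u4A////ALqqqZmYdmd4mXUxESNoqZq6qqqpmHZniZmGMhEjV4maqqu7uph3eJmZhkMiI1Z4mZmavNupmZmZmXZUMiNWeIiIiazcy7upmZh2VEM0Znd3d3ms3czLqZmYdlVERWd2ZmZ5rN3cu6mIh3ZUREV3ZURFeJvN26qZmHZVQ0REVUMzNXiazduqqph2VENEMzMzMjZ4mszcvMuYdmVEVUMiIiJGeJvM3d3Luph3VFVTIiIiRnmru83d3dzLqGVVQyIiM1aJmqrN3e7dzLqHZUMiNERniZiZvd7u3My7qYdlQ0ZmZ4iHeavM3czLy7qodlVndmZnZWiaq7uru8zLmHZmeHdmZVRWiJqZmau8y5h2Z3iIZlRDNGeId3iavMuYdmd5mWZUMzRVZmZmiazMqHdnial2VCI0RFVVVXm83JiIeJqpZUMiI0RFVUV6vNyZmImqqVRDIiNFVVRGis3cqZmaqphUREQzRVVDRorN3cuqqqqZVVVVRFVUM0aKzd3cu7u5mmZVVmZmUyNXmrzd3MzMyqtmZmZmZUIjV5mrzMzN3curd3ZmZVQyNFZ3eKzMze7Lqoh2ZURDI0RWZmaKu7zdy6qYh2VEMiNFZmVVZ4iJvNupmYiHVVMjVnd2ZVVmZovcqZmYiId1NFZ3d2VURVV6zLqqmImZhkRXd3dlVVVWeru6"/>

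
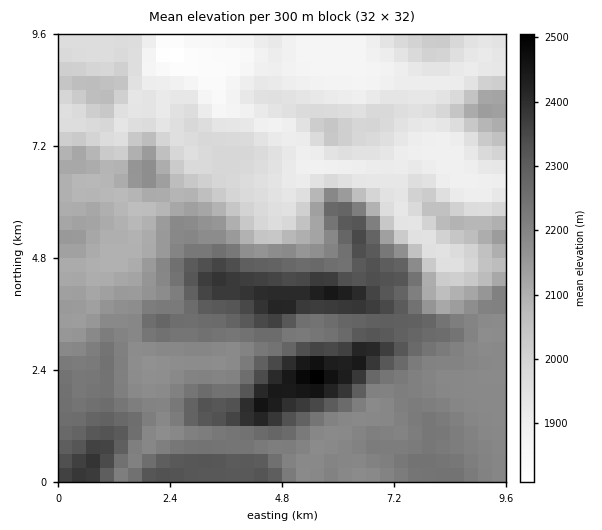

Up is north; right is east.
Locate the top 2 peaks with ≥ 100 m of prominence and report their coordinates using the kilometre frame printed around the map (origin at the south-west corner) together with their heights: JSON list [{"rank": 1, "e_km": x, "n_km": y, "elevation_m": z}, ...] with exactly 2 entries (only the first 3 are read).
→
[{"rank": 1, "e_km": 5.51, "n_km": 2.26, "elevation_m": 2514}, {"rank": 2, "e_km": 5.81, "n_km": 4.06, "elevation_m": 2459}]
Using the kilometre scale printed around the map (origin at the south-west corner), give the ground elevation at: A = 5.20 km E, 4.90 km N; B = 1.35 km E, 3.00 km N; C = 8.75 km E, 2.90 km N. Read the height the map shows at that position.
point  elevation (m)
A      2170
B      2205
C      2195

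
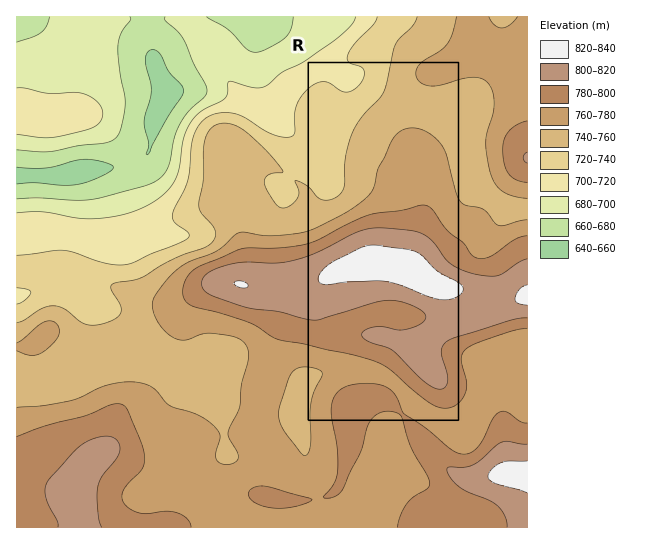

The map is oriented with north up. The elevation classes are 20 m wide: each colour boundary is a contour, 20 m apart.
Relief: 655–835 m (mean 755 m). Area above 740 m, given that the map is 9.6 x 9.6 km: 64.6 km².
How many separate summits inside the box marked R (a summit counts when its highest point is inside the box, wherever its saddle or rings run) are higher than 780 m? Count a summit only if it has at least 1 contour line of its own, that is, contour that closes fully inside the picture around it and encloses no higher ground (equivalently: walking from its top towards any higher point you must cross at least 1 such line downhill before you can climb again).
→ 1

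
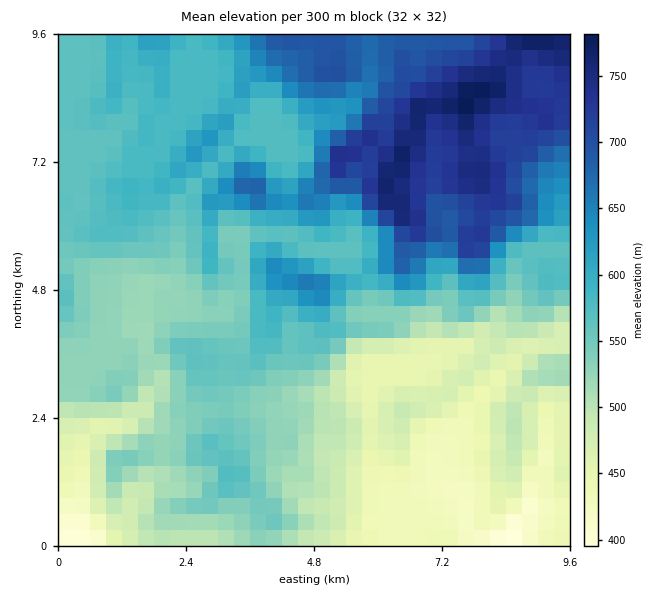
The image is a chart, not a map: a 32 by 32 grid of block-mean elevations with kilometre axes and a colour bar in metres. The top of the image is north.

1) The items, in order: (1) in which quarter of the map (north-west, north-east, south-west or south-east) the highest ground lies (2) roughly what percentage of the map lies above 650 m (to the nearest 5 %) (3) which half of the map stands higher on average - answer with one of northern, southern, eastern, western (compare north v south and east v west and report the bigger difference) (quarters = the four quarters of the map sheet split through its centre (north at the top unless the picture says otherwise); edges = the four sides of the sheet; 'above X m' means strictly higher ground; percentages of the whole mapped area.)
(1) The highest point lies in the north-east quarter of the map.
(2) Roughly 20 % of the ground is higher than 650 m.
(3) Taken as a whole, the northern half is higher than the southern.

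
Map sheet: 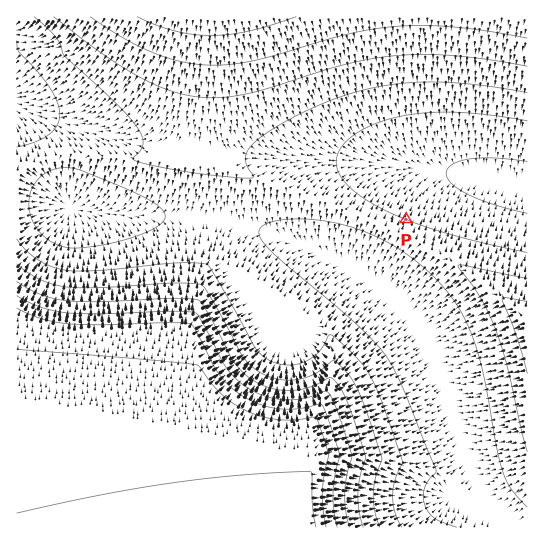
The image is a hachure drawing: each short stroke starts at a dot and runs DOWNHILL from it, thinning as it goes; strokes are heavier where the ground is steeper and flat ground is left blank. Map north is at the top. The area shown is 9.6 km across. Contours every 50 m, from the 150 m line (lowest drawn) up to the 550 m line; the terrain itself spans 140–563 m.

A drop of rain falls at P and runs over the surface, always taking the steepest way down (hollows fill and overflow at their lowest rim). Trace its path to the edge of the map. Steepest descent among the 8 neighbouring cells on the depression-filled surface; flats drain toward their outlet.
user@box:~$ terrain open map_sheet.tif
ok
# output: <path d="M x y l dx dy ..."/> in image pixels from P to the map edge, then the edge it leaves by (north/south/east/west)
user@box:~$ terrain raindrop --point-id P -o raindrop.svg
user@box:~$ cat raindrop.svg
<path d="M406 219l0-2 40-40 35 0 6 2 6 0 1 2 5 0 7 2 5 0 2 2 5 0 1 1 8 1"/>
exit: east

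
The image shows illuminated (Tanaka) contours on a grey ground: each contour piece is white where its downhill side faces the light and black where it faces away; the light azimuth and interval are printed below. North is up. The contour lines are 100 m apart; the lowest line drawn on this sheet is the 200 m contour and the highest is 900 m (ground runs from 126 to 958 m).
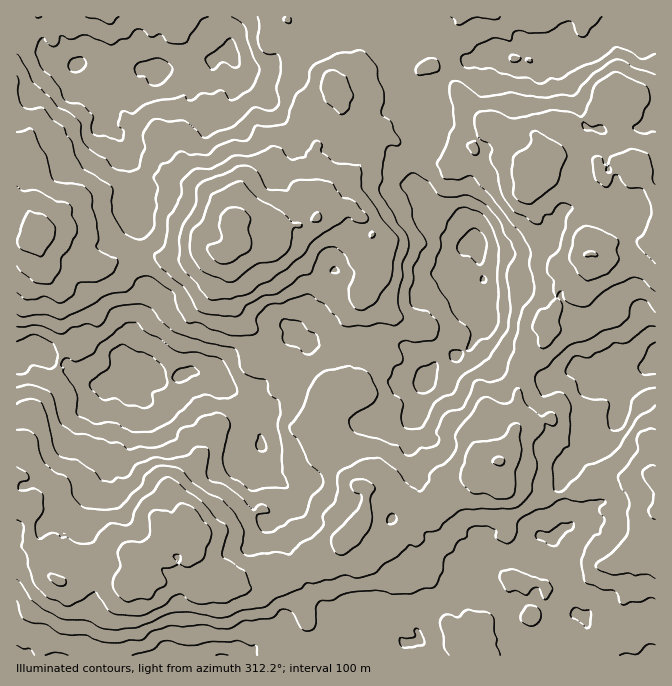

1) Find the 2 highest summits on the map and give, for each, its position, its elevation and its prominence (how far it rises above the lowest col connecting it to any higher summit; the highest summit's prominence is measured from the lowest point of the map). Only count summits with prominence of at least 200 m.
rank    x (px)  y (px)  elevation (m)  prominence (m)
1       234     227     958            832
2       35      237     865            295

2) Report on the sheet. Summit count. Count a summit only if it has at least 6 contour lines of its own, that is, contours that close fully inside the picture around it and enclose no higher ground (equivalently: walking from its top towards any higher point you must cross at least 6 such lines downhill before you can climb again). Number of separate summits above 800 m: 0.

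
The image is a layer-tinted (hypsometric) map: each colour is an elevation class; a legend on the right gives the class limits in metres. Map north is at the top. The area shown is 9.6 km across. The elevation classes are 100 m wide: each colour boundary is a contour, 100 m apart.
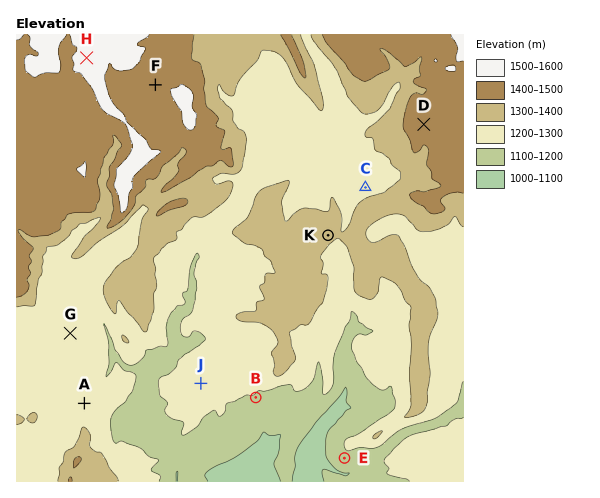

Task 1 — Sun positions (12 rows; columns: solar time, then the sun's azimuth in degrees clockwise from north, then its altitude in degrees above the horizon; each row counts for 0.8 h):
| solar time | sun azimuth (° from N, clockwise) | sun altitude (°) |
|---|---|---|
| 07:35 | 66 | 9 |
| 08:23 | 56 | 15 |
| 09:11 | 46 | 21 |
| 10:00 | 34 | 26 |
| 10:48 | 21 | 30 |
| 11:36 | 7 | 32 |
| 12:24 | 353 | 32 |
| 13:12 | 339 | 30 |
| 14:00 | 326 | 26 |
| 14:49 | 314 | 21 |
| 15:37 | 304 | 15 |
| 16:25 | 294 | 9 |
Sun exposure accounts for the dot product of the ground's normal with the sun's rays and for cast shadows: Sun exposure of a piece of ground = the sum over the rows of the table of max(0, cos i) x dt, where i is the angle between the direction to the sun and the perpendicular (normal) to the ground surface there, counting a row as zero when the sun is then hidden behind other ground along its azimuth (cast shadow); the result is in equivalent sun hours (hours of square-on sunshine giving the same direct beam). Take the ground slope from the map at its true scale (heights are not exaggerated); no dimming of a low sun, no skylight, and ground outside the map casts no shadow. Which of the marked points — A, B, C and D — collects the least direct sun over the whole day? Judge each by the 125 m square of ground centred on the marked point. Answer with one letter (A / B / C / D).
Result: B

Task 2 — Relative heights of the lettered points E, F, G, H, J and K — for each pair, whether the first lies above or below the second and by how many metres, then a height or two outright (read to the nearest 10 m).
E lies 350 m below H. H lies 290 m above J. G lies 290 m below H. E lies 270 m below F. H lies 210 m above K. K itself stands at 1320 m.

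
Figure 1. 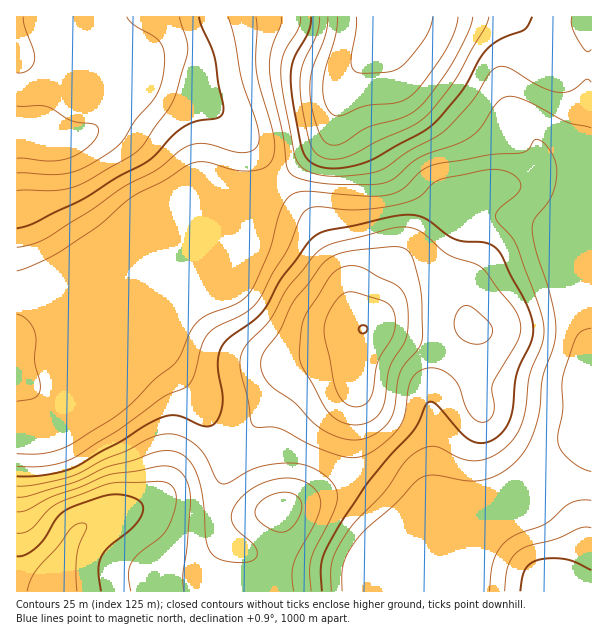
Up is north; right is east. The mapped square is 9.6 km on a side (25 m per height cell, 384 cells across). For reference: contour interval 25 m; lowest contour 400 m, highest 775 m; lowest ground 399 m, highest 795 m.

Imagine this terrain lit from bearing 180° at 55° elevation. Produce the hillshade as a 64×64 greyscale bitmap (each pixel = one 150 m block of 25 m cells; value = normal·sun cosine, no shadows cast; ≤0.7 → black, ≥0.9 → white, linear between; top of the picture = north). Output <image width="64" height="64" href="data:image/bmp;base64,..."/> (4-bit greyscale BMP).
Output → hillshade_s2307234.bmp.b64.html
<image width="64" height="64" href="data:image/bmp;base64,Qk12CAAAAAAAAHYAAAAoAAAAQAAAAEAAAAABAAQAAAAAAAAIAAATCwAAEwsAABAAAAAAAAAAAAAAABEREQAiIiIAMzMzAERERABVVVUAZmZmAHd3dwCIiIgAmZmZAKqqqgC7u7sAzMzMAN3d3QDu7u4A////AIiIiZmYmZmZmZmYiHiIiZiIiJmZmZmZmZmZmIiIiIiIiIiJmZmZmZmZmYiHd3iJmYiImZmZmZmZmZmIiIiIiIh3d4iZmZmZmZmZiHd3eJmZmZmZmZmZmZmZmYiHd3d4iGZmeJmaqqqqqpmId3eJmqqqqqmZmZmZmZmZh3ZmZmd4ZmZ4mqqruqqqmYiIiZqqqqu7upmZmZmZmZmHZlVVZ3dmZniaq7u7uqqZiImaq7u7u7u7qZmZmZmZmZhlVFVmd2Zmd4mqu7u6qpmZmau7u7u7u8y6mZmZmZmZmXZVVWd3ZmZneJqqqqqqmZmZqru7qru7zMypmZmZmZmZmHZmZ3dVVVVWeJmaqqqZmYmZmqqqqqu8zMuZmZmZmZmZmId3d0RDMzRWd4iZmZmIh3d4iImZmrvMy7mZmZmZmZmZmHdmMyEQATRVZniIiIh3ZmZmd3iJqru7upmZmZmZmZmZh2YiEAAAEjNFVnd3eHdlVUVVZniaq7u7qqqquqqpmZmHdiEQAAAAEiNFVmd4h3ZURERWeJqru7u7u7zMu6qZmYh3IhEQAAARI0RVVniIh2ZVVWeJqru7u7u8zMzLupmIiHgzMzIhERIzREVWeIiIh3ZneJq7u7u7u7u8zMy7qYiIiFVVVEMiIjREVVZniZmZiImavMzMzMy7u7vM3MupmIiZd3d2VEMzREVVVmeJmamZqrvM3d3MzLu7u8zMy7qZmZmZmId2VENERVVWZ4iZqqqrvM3d3dzLu7u7zMzLupmZmZmZmIdlRERFVWZniJmaqru8zN3dzLuqq7u7u7uqqZmZqqqZmIdlVEVWZ3iIiZqru7u8zMzLqqqru6qqqqqZmZm6qpmZmHZlVWZniIiZmru7u7u8y7qZmqqqqZmZmZmZmaqpmZmZmHZmZneJmZmqu7uqq7u6qZmaqqqZmZmZmZmZqpmZmZmZh2ZmeImZmqq7uqqqqqqZmaqqqZmZmZmZmZmZmZmZmZmYd2Z4iZmaqqqqqqmZmZmqu7uqqqqZmZmZmZmImZmZmZmHd3iJmZmaqqqqmZmZmqu8u6qqqqqqqqmZmZmZmZmZmZh3eIiZmZmZmaqZmZqrvMu7qru7u7uqqZmZmZmZmZmZmYd4iIiIeIiZmZmZqru7u6qru6u7u6qqmZmZmZmZmZmZmId3d3ZneImZmaqqu7uqqqqqqqu6qqqZmZmZmZmZmZmYh3ZmVVZniJmZmZqqqpmZqqmZqqmZmqqIiJmZmZmZmZmHZVVEVWeIiImZmZmZmZmZmZmZiIiaqoiImZmZmZmZmYdlRERFZ3iIiIh3iIiZmZmIiId3eJqriImZmZmZmZmZmHZVREVWd3d3d3ZneImYiIiHd2Z4mquJmZmZmZmZmZmZiHdlVVZmZ3d3ZmZ4iZiIiHdmZniaqpmZmZmZmZmZmZmZmIZlVVZmd3dmZneJmYiId2ZneJmZqqqZmZmZmZmZmZmZmHZVVWZnd2Zmd4mZiHd3d3eIiIiqqqqZmZmZmZmZmZmZdlVVVmZmZ3d4iZiHd3d3d4iIh7u7uqmZmZmZmZmZmZmHZVVVVVVmd4iJiHZnd3d3iIiIzMu7qqmZmZmZmZmZmZh2ZlVERFZniIh3ZmZ3d3iImZnMzMu6qpmZmZmZmZmZmId2ZUMzRWZ3d2ZVZmZ3iImZmczMzLu6qZmZmZmZmZmYiHdlVDM0RVZlVVZmZneImZmZu8zMzLuqmZmZmZmZmZiIh3ZlREM0REVWZ3d3eImpmZm7u8zMy7qpmZmZmZmZmYiId2ZVQzMzRWeImYiZmqqZmaq7zM3My7qZmZmZmZmZiHd2ZVVDMzNWeZqqqqqqqqmZu7vMzdzMy6qZmZmZmZmHdlVEREMzNGeJqqqru6qqqZm7zMzd3d3dy7qZmZmZmZdlMiIjMzRFZ4iZmZqqqqqpmczd3d3d3d3dy6mZqqqqmGQhABIjRFVmd3d3eIiImZqZ3d3d3d3d3d3Mu6u8zMupZCEAESNEVVVVVVVWZniJmqnd3d3d3d3d3czMzMzMzKl0MhEiNEVUREREREVWeIiZmczMzMzMzMzMzMzMzMy7qHVEMzREREQzREVVVWd4iIiZu7qqqrvMu7u8zMzMu6qYdmZVVVVEMzNEVmZneIiIiIiZmYiJqru7u7vMzLuqmId2d3ZmZVQzM0Vmd3iJmIh3iIiId3iJqqq7u7u7uqmIdmZ3d3ZlVEMzRWd4iJmId3d3d3d3eIiaq7u7u7qqmId2Z3d3dmZVRERFZneIiHdmd3dmd3iIiJqru7qqqpmId3Znd3d2ZmVVREVWd4iHdmZnd2Z3iIiImau7qqqZmIh3d3d4iHdmZmVVVVZnd3dmZmd3d3eIiYiZqrqqqZmYiHd3eIiIh3d2ZmVVVmd3dmZmd4h3eImZmZmZqqqpmZiId3eImZmId3d3ZlVWZ3d2Zmd4iIiImZmZmZmZmqmZmIiIiJmamZiIiIh2ZVZnd3Znd4iZmZmZqqmZiImZqZmIiIiZqqqpmZmZiIdmVmZ3d3eImZmZmaqqqZmIiJmZmIiImZqru6qZmZmZh3ZmZmZ3eImZmZmaqqmZiId4iZmIiImZqru7qpmZmZmId2ZmZneImZmZmaqqmYiId3eIiIeIiZmru7uqmZmZmZiHdmZneImZmpmZmqmYiIiIiIiIiIiJmZqqqpmZmZmZmYh3d3eIiZmZmZmZmZiIiIiIiIiIiIiZmqqpmZmZmZmZiId3d4iZmZmZ"/>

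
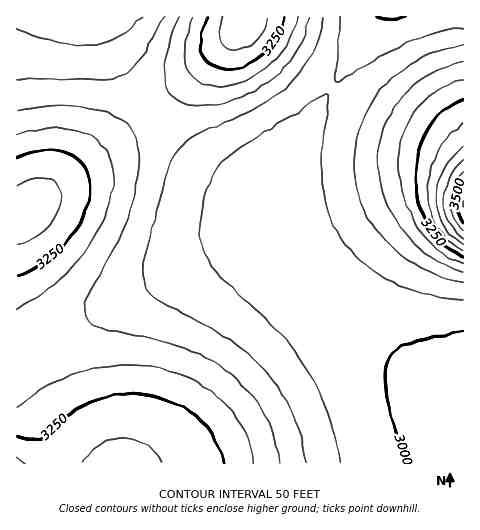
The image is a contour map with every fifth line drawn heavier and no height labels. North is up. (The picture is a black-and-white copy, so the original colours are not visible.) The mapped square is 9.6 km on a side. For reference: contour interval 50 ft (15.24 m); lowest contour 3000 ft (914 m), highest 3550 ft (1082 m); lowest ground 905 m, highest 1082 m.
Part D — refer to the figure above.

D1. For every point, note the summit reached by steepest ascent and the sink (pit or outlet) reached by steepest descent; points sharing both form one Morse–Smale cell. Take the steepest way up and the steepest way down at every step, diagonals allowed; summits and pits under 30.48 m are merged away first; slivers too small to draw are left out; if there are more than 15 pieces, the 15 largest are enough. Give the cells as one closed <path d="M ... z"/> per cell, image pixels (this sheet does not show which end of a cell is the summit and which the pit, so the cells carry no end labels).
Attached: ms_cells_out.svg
<path d="M273 220l-11 12-128 60-105 56-12 4-1 111 447 1 1-73-29-10-30-15-29-20-30-26-28-27-24-30-16-27z"/><path d="M463 16l-87 0-39 65-50 73-14 26-4 13 3 23 6 20 16 27 24 30 38 37 33 26 38 22 35 12 2 0z"/><path d="M152 110l-88 68-37 33-11 4 1 137 12-4 105-56 128-60 10-9 1-3-6-26-33-11-27-17-43-40z"/><path d="M375 16l-129 0-1 6-12 14-39 40-39 31-2 5 39 42 15 12 27 17 35 13 4-16 7-14 57-85z"/><path d="M103 16l-87 1 1 197 10-3 37-33 87-67-29-43-12-25z"/><path d="M245 16l-141 0 0 3 6 24 12 25 30 42 42-34 39-40 12-14z"/>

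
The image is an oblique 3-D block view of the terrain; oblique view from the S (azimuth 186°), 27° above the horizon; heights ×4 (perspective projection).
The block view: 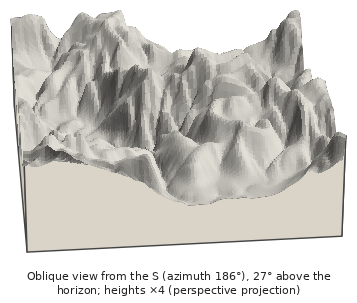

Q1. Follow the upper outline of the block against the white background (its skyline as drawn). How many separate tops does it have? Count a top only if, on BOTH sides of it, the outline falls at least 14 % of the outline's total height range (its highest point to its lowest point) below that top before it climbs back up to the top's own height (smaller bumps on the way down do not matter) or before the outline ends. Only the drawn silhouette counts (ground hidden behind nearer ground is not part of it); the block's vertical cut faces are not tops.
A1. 2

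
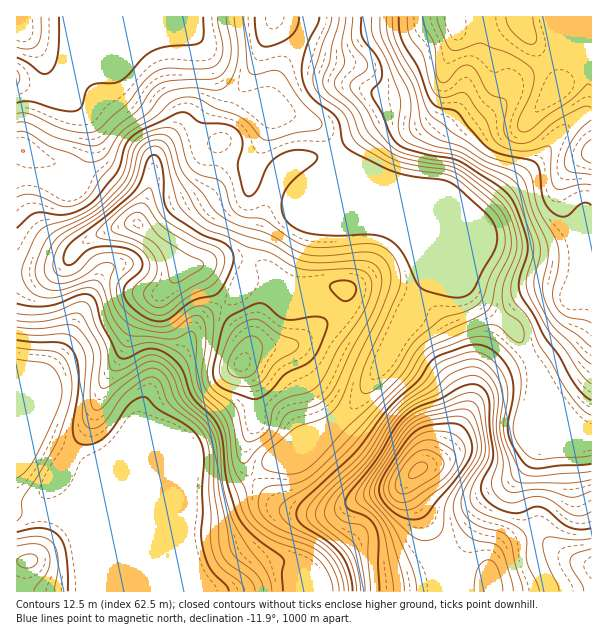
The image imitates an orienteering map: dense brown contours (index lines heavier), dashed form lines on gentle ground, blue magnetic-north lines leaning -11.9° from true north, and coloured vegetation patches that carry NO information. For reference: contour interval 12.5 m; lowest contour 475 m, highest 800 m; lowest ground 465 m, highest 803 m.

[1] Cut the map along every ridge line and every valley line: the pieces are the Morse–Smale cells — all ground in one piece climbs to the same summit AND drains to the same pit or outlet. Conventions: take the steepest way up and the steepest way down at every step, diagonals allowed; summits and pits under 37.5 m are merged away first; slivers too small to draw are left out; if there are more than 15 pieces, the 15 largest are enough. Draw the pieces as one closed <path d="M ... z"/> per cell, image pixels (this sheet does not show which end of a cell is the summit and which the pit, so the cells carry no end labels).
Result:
<path d="M504 320l-6 9-17 31-6 18-5 27-20 41-15 16-22 12-9-4-39-25-26-24-24 23-46 19-18 17-20 10-13 3-29 0-43 18-89 1 16 15 7 15 6 36 0 13 505 1 1-158-11-6-17-17-28-39-20-42z"/><path d="M453 16l-142 0-10 23-21 30-9 24-4 4-19 2 70 27 12 14 6 13 15 13 109 110 8 14 12 12 24 18 14-16 15-9 10-3 12 0 18 4 19-5 0-210-17-1-12 4-3 2-4-9-30-45-5-13-33 9-23 2-6-2-3-4z"/><path d="M186 25l-9 0-34 7-53 23-18 16-5 10-12 11 8 0 22 24 5 15-2 24-9 21-16 8-31-8-16 1 1 95 24 0 13-2 9-5 20-23 21-10 27-9 9 1 21 18 18 23 21 0 21-6 27 2 11-40-1-14-8-12 0-19 3-12-46-6-8-6-1-23 7-18 7-10 2-21-12-35z"/><path d="M249 262l-15 35-30 19-8 8-12 26-27 28-15 29-2 16-56 59-8 13-10 10-13 7 93-1 43-18 29 0 13-3 20-10 18-17 46-19 23-22-31-42-12-27-5-5-16-1 16-1 10-4 34-28 8-11 4-13-2-2-11-2-42-3-27-17z"/><path d="M137 223l-12 1-35 14-7 4-20 23-9 5-13 2-25 1 0 156 19 5 33 17 22 17-1 8 51-53 2-16 15-29 27-28 12-26 8-8 30-19 14-34-14-4-13 0-21 6-21 0-10-14z"/><path d="M309 16l-292 0-1 160 25 2 18 6 9-2 11-6 11-29-2-24-6-12-19-19-8 0 12-11 8-14 15-12 48-21 39-9 9 0 16 20 12 35 0 16-16 33 0 18 2 8 15 5 37 3 0 17 2 2 27 12 13 4 17-18 15-10 8-8 3-7-13-24-10-9-66-23 19-2 4-4 9-24 21-30 7-15z"/><path d="M338 156l-12 14-15 10-17 18-36-12-6-6-2-4 0 19 8 12 1 14-11 40 16 5 27 17 42 3 11 2 2 2-4 13-8 11-34 28-10 4-16 1 16 1 5 5 12 27 17 24 15 17 13-13 32-45 28-58 15-23 1-6-24-55z"/><path d="M408 224l1 7 19 48-16 26-28 58-23 33-21 26 25 23 39 25 9 4 22-12 15-16 20-41 5-27 6-18 23-40-24-18-12-12-8-14z"/><path d="M591 292l-18 4-18-4-18 2-19 10-13 14 0 3 11 9 20 42 14 21 14 18 17 17 7 5 4-1z"/><path d="M35 511l-19 1 0 79 70 1 0-14-4-30-9-21-17-15z"/><path d="M20 430l-4 1 0 79 20 2 20-1 10-6 10-10 12-19 2-8-22-17-33-17z"/><path d="M591 16l-136 0-1 4 5 8 17 2 45-11 5 13 30 45 4 9 7-4 25-2z"/>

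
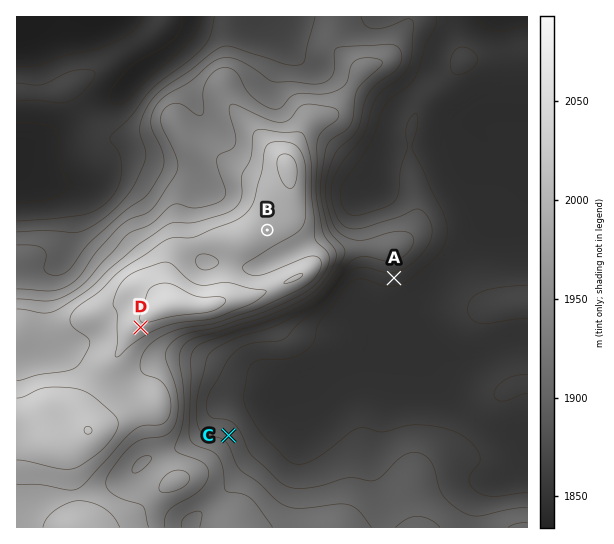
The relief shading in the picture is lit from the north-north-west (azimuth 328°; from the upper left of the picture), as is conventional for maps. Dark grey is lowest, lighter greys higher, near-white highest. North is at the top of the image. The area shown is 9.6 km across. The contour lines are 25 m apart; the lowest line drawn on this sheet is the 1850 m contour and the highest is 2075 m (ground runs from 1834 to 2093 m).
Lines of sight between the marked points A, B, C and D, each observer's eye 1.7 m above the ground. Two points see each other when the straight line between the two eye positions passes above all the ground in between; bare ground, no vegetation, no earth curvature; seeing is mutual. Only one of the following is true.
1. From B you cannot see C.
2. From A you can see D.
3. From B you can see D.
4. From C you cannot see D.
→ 1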